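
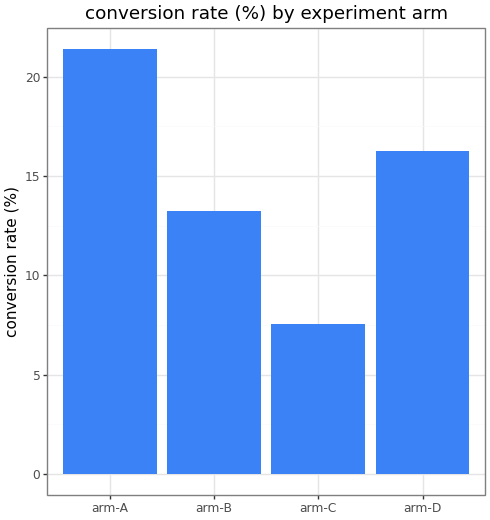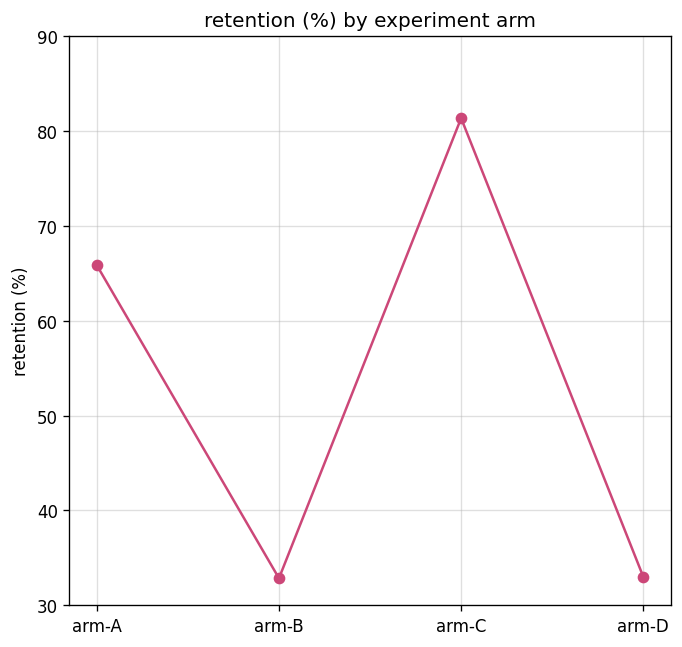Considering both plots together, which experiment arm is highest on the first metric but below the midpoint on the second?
Chart 2 median retention (%) ≈ 50; below-median experiment arms: arm-B, arm-D. Among those, arm-D has the highest conversion rate (%) (≈ 16).

arm-D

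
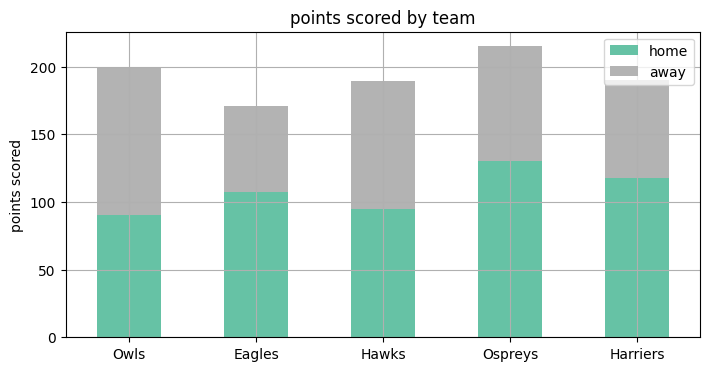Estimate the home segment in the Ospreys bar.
home top ≈ 120, bottom ≈ 0; segment ≈ 120.

≈ 120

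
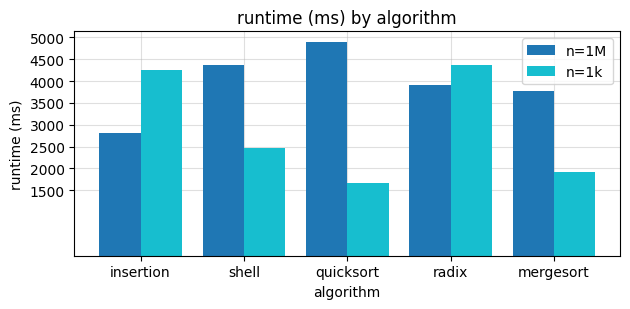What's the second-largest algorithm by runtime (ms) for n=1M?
shell

Top 3 for n=1M: quicksort ≈ 5000, shell ≈ 4500, radix ≈ 4000.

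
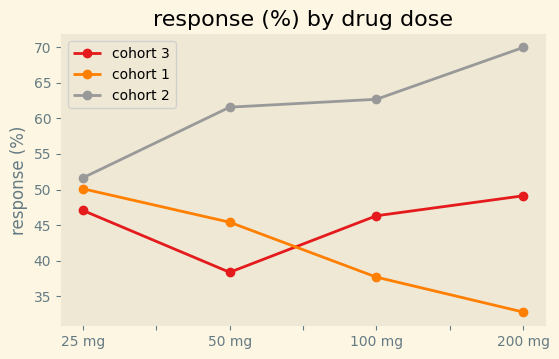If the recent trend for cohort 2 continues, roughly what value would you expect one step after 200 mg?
≈ 75

Last three: 60, 65, 70 → slope ≈ 5/step → next ≈ 75.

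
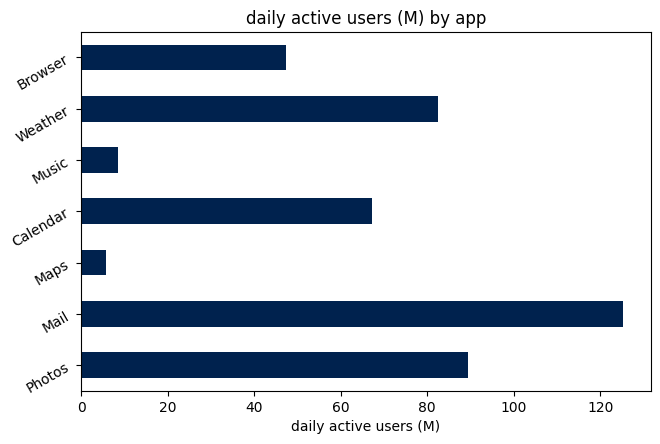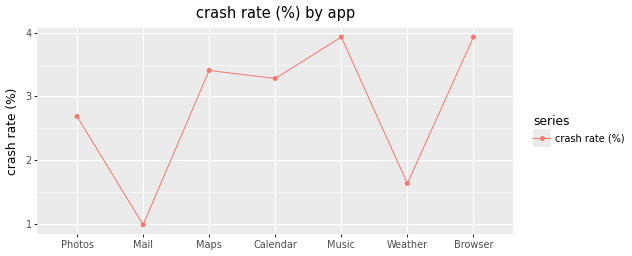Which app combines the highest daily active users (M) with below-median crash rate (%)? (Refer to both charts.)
Mail

Chart 2 median crash rate (%) ≈ 3.5; below-median apps: Photos, Mail, Weather. Among those, Mail has the highest daily active users (M) (≈ 120).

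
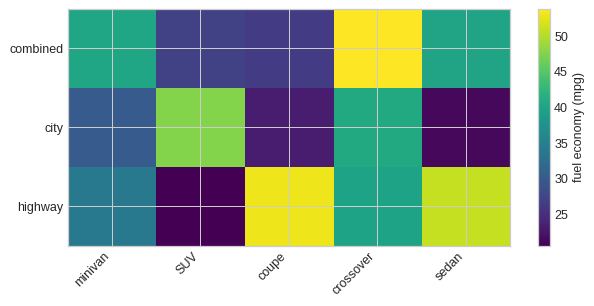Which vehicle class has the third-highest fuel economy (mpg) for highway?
Top 4 for highway: coupe ≈ 55, sedan ≈ 50, crossover ≈ 40, minivan ≈ 35.

crossover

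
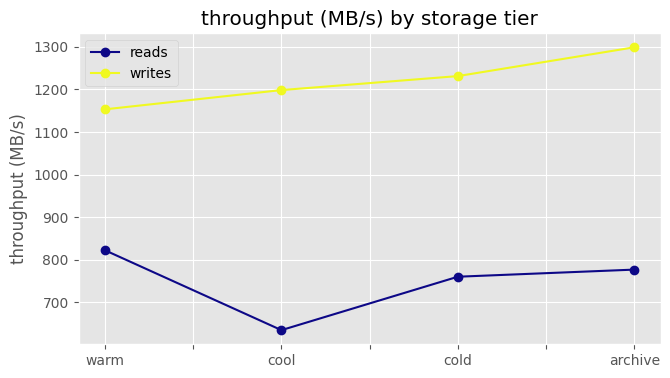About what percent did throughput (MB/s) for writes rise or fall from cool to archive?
≈ +8.3%

cool ≈ 1200, archive ≈ 1300; (1300 − 1200) / 1200 ≈ +8.3%.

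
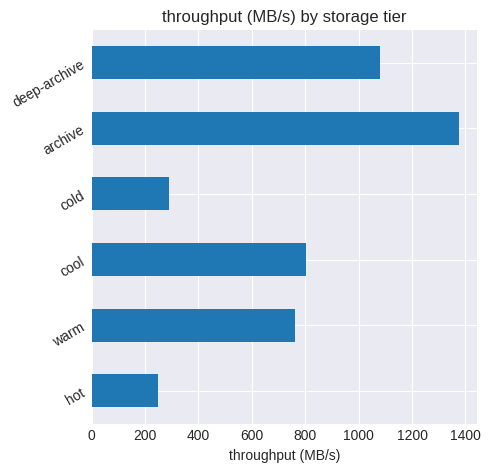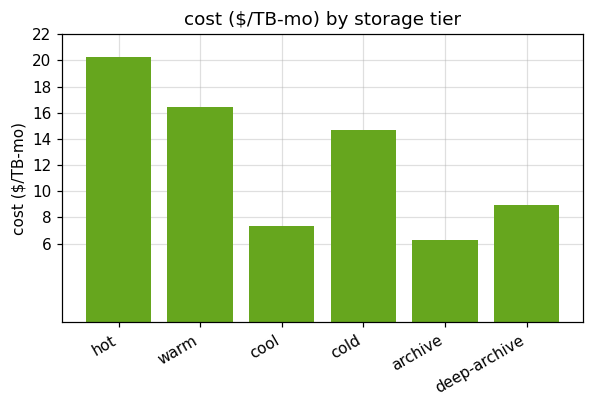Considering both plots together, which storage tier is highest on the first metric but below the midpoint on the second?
Chart 2 median cost ($/TB-mo) ≈ 12; below-median storage tiers: cool, archive, deep-archive. Among those, archive has the highest throughput (MB/s) (≈ 1400).

archive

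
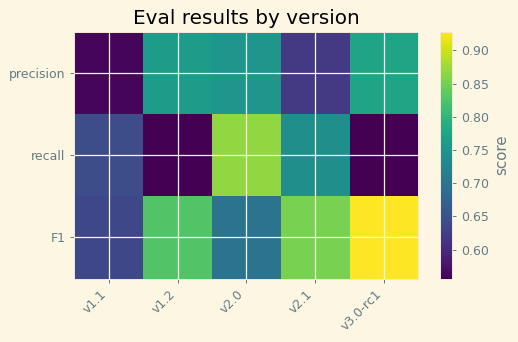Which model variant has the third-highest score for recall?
Top 4 for recall: v2.0 ≈ 0.85, v2.1 ≈ 0.75, v1.1 ≈ 0.65, v3.0-rc1 ≈ 0.55.

v1.1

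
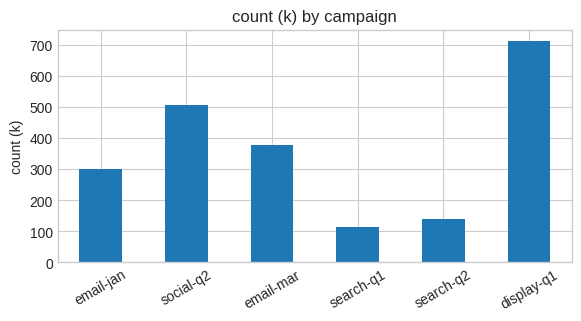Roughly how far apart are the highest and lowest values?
Max display-q1 ≈ 700, min search-q1 ≈ 100; range ≈ 600.

≈ 600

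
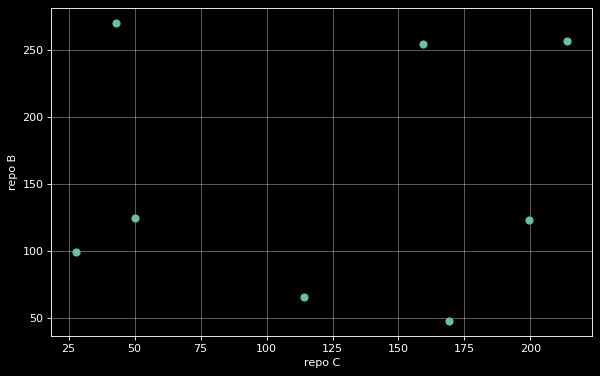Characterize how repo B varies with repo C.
Points are roughly uncorrelated; weak (|r| ≈ 0.1).

no clear correlation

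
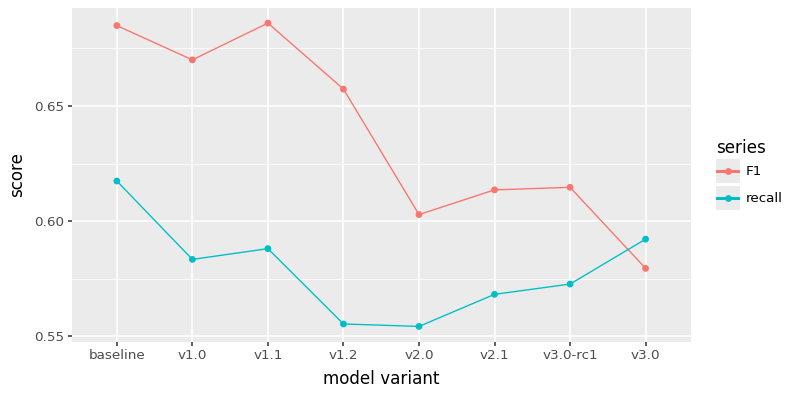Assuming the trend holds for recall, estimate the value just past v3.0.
≈ 0.62

Last three: 0.56, 0.58, 0.60 → slope ≈ 0.02/step → next ≈ 0.62.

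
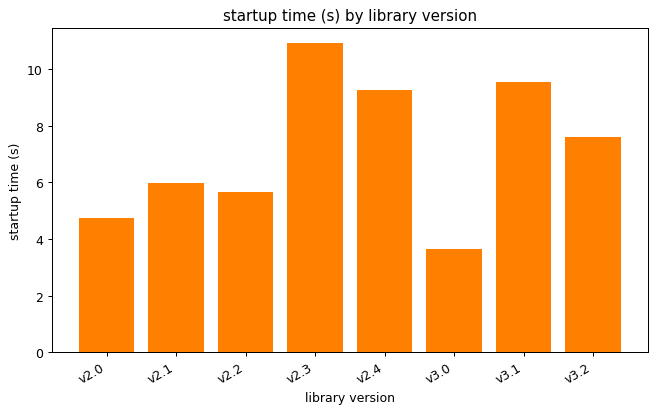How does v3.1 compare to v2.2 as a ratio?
≈ 1.67×

v3.1 ≈ 10, v2.2 ≈ 6; 10/6 ≈ 1.67.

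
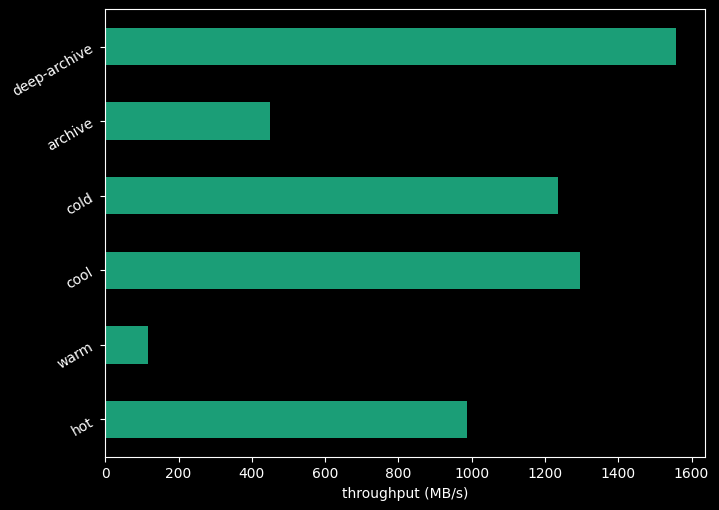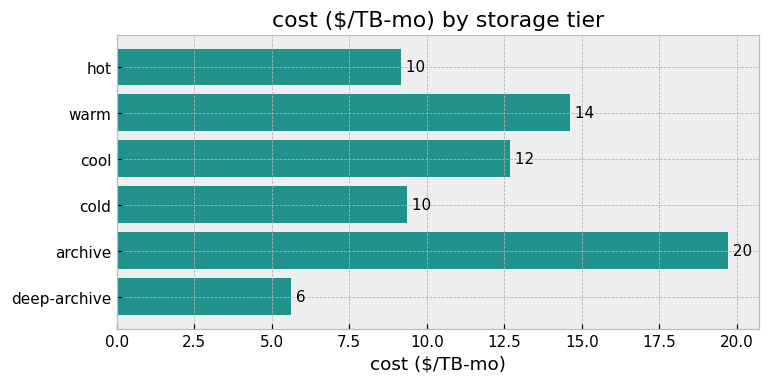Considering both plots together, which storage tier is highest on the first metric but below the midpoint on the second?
Chart 2 median cost ($/TB-mo) ≈ 12; below-median storage tiers: hot, cold, deep-archive. Among those, deep-archive has the highest throughput (MB/s) (≈ 1600).

deep-archive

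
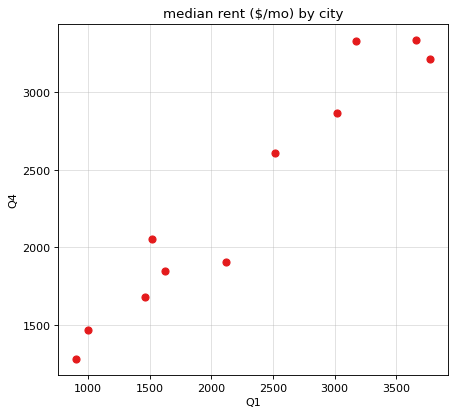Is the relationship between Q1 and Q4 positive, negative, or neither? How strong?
positive, strong

Points are positively correlated; strong (|r| ≈ 1.0).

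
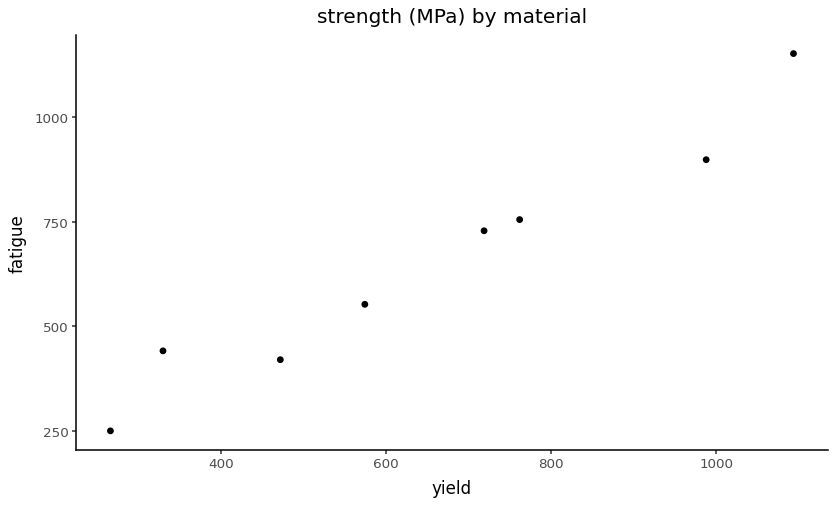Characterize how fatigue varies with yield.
Points are positively correlated; strong (|r| ≈ 1.0).

positive, strong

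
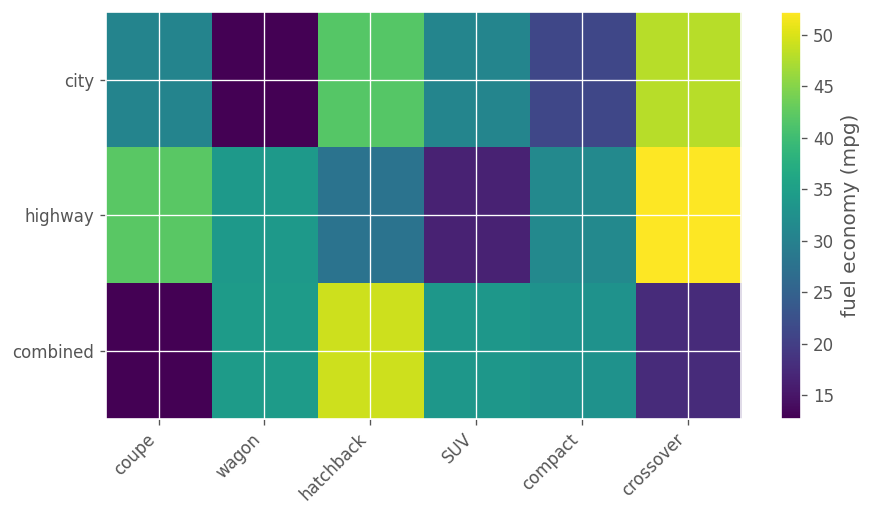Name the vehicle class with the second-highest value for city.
Top 3 for city: crossover ≈ 50, hatchback ≈ 40, SUV ≈ 30.

hatchback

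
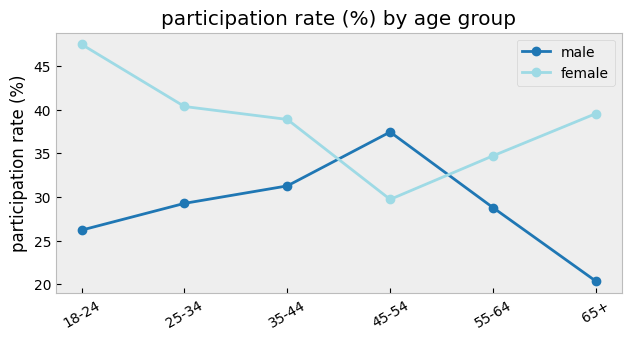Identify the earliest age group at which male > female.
45-54

35-44: male ≈ 30 vs female ≈ 40 (not yet); 45-54: male ≈ 35 vs female ≈ 30 (first crossover).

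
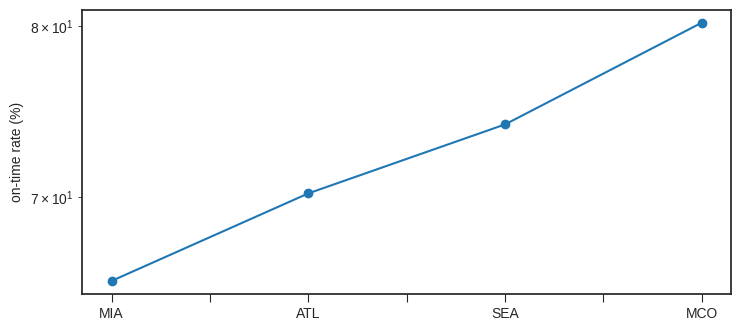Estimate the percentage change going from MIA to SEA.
≈ +12.1%

MIA ≈ 66, SEA ≈ 74; (74 − 66) / 66 ≈ +12.1%.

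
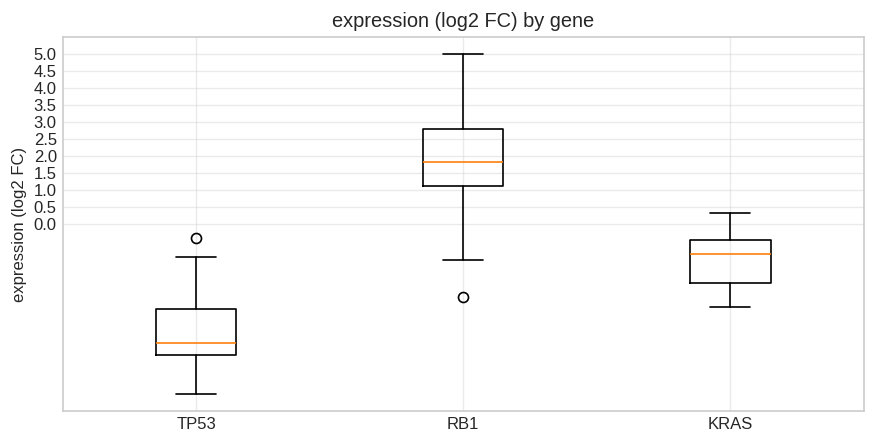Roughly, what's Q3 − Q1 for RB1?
≈ 2.0

Q3 ≈ 3.0, Q1 ≈ 1.0; IQR ≈ 2.0.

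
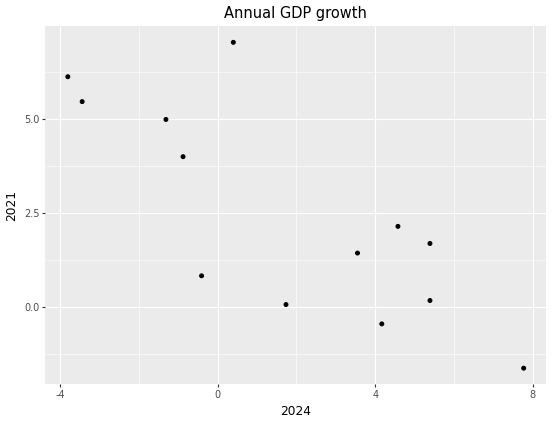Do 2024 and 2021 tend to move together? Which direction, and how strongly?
Points are negatively correlated; strong (|r| ≈ 0.8).

negative, strong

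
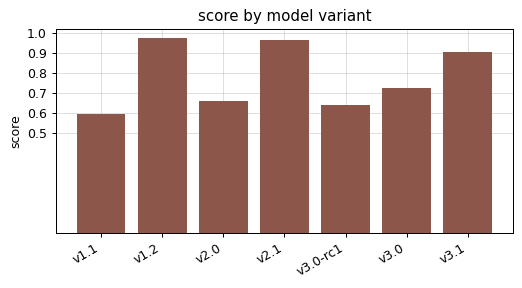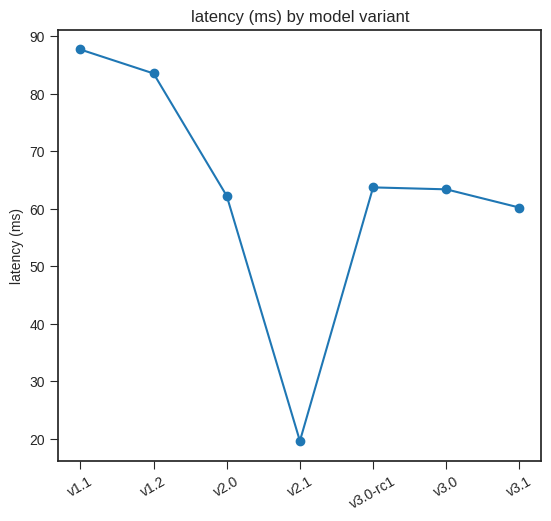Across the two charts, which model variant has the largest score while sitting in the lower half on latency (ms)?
v2.1

Chart 2 median latency (ms) ≈ 60; below-median model variants: v2.0, v2.1, v3.1. Among those, v2.1 has the highest score (≈ 1).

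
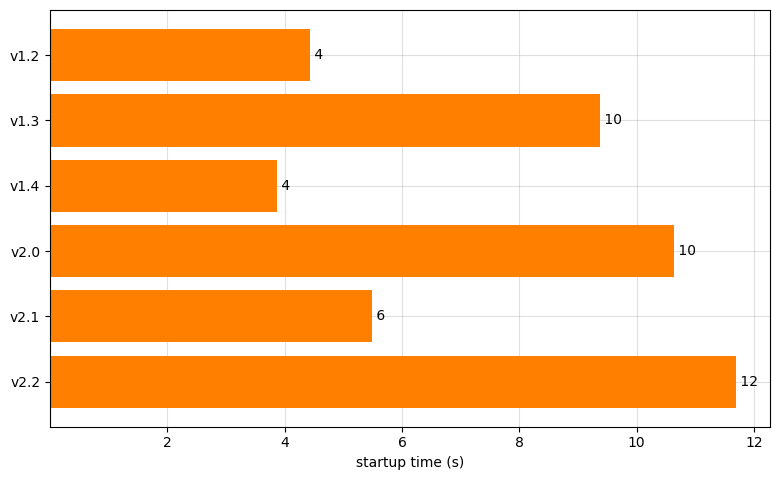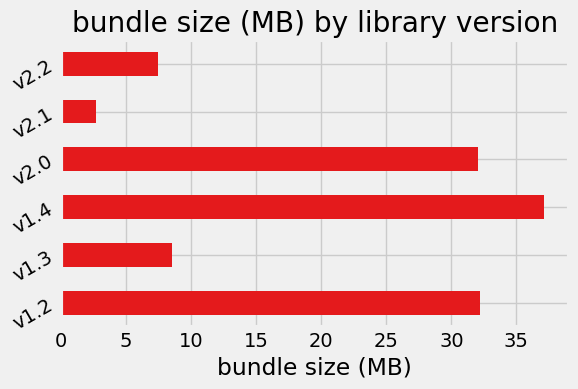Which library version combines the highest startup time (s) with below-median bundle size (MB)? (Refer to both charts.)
v2.2

Chart 2 median bundle size (MB) ≈ 20; below-median library versions: v1.3, v2.1, v2.2. Among those, v2.2 has the highest startup time (s) (≈ 12).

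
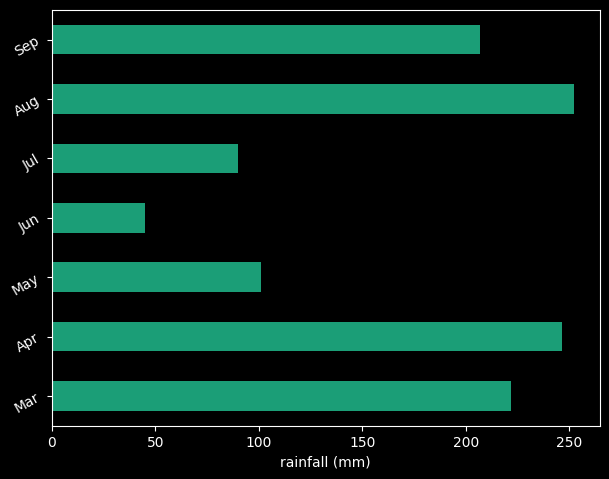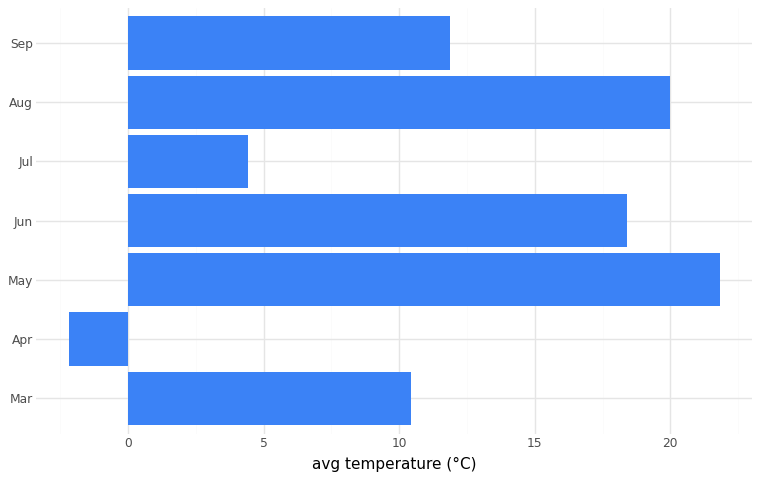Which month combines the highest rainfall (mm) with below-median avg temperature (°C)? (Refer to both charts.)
Apr

Chart 2 median avg temperature (°C) ≈ 10; below-median months: Mar, Apr, Jul. Among those, Apr has the highest rainfall (mm) (≈ 250).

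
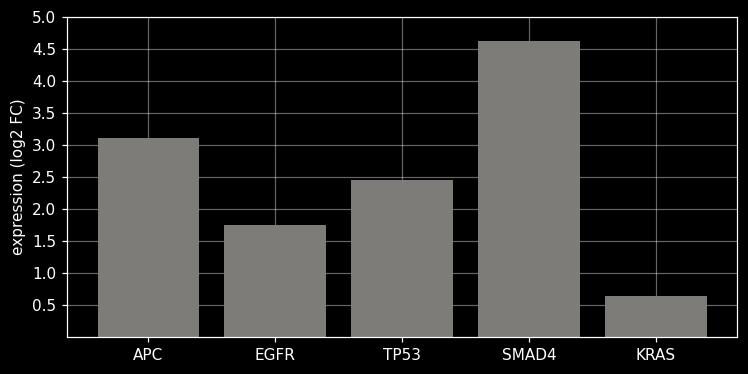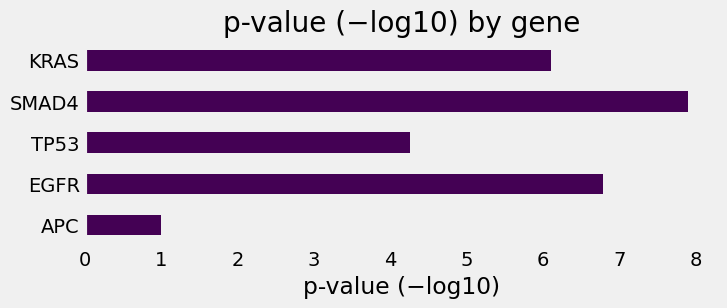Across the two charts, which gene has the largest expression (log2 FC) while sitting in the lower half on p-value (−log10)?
Chart 2 median p-value (−log10) ≈ 6; below-median genes: APC, TP53. Among those, APC has the highest expression (log2 FC) (≈ 3).

APC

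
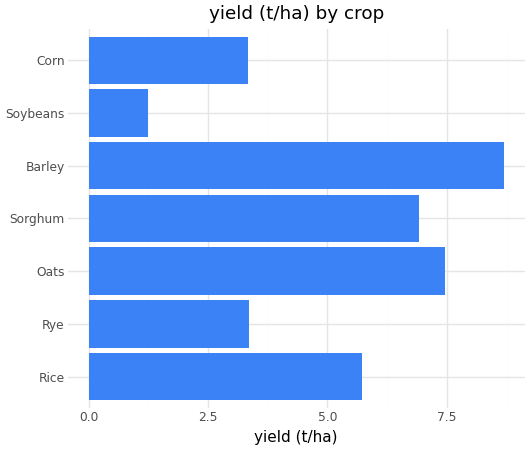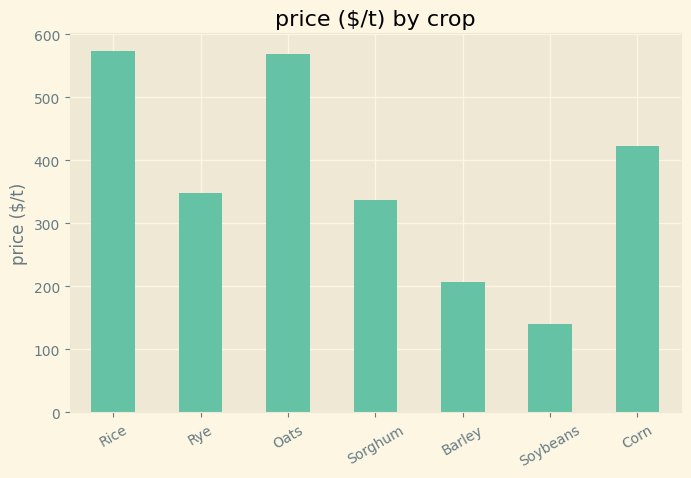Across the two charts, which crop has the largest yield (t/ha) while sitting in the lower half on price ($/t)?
Chart 2 median price ($/t) ≈ 300; below-median crops: Sorghum, Barley, Soybeans. Among those, Barley has the highest yield (t/ha) (≈ 9).

Barley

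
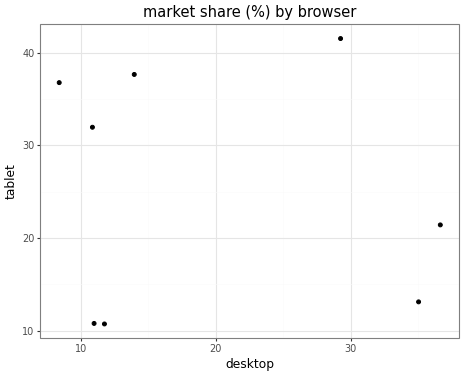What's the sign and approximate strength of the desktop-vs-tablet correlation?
Points are roughly uncorrelated; weak (|r| ≈ 0.1).

no clear correlation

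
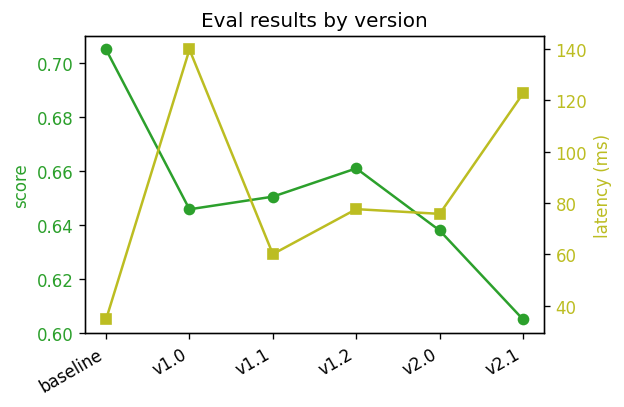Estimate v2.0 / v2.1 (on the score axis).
≈ 1.07×

v2.0 ≈ 0.64, v2.1 ≈ 0.60; 0.64/0.60 ≈ 1.07.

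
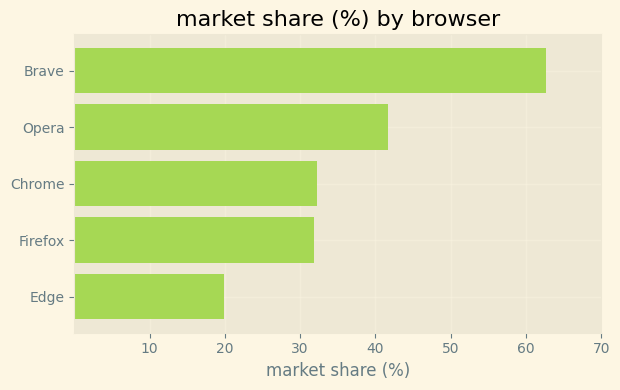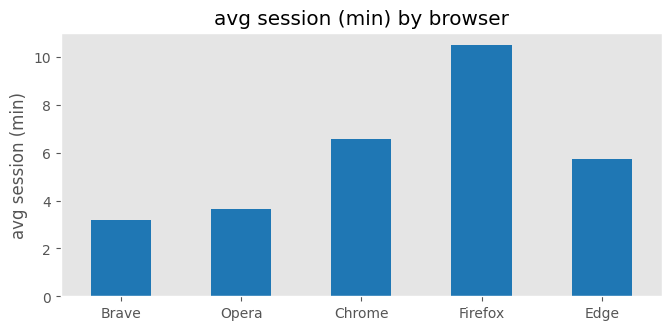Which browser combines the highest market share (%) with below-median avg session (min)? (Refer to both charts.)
Brave

Chart 2 median avg session (min) ≈ 6; below-median browsers: Brave, Opera. Among those, Brave has the highest market share (%) (≈ 60).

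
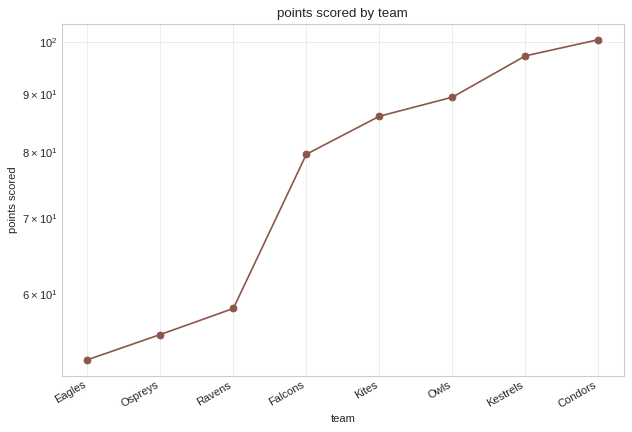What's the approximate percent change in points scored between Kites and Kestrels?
≈ +11.8%

Kites ≈ 85, Kestrels ≈ 95; (95 − 85) / 85 ≈ +11.8%.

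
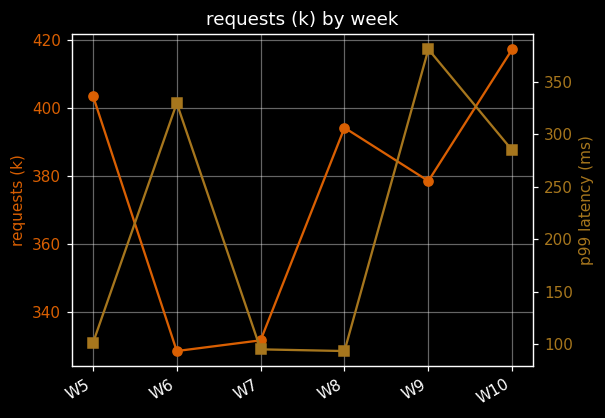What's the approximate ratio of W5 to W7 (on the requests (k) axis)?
W5 ≈ 400, W7 ≈ 330; 400/330 ≈ 1.21.

≈ 1.21×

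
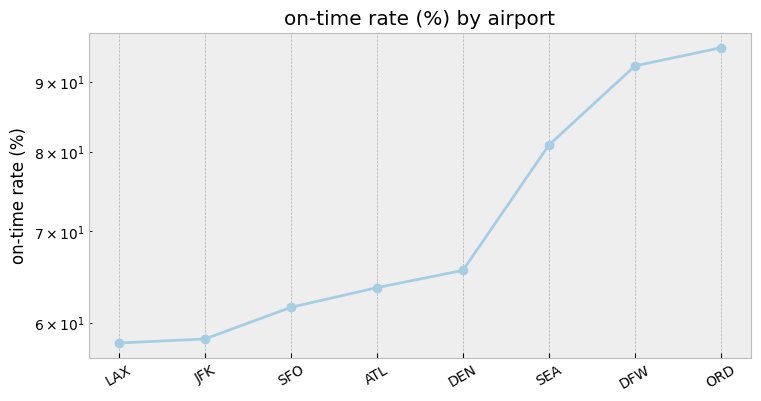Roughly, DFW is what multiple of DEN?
≈ 1.38×

DFW ≈ 90, DEN ≈ 65; 90/65 ≈ 1.38.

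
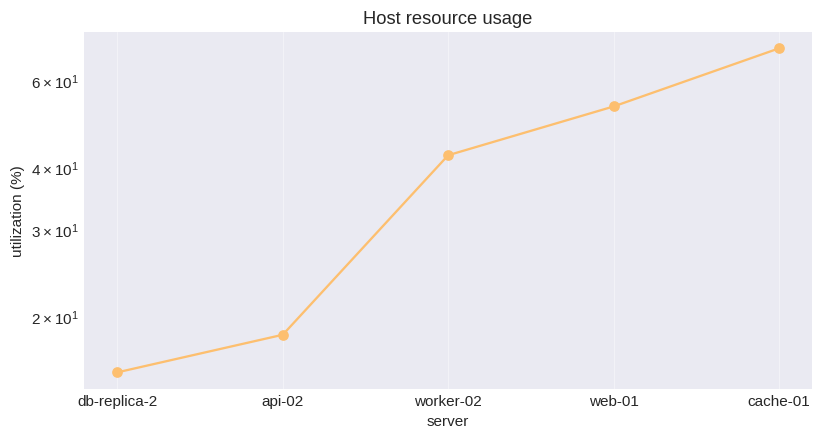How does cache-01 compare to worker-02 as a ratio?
≈ 1.75×

cache-01 ≈ 70, worker-02 ≈ 40; 70/40 ≈ 1.75.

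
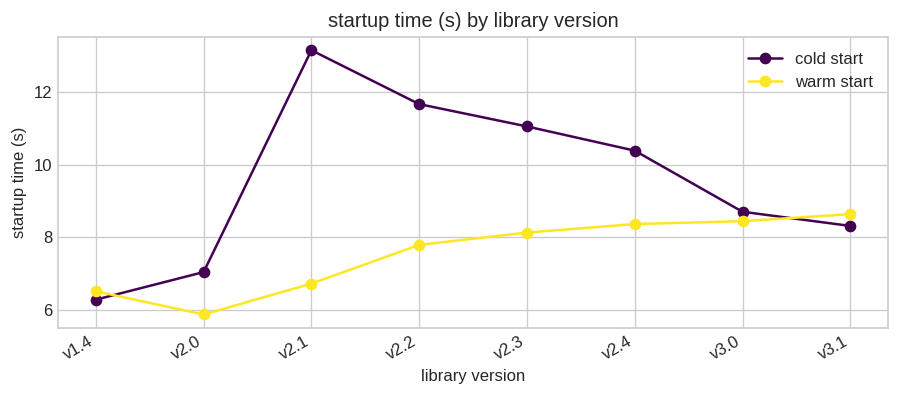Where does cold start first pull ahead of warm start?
v1.4: cold start ≈ 6 vs warm start ≈ 7 (not yet); v2.0: cold start ≈ 7 vs warm start ≈ 6 (first crossover).

v2.0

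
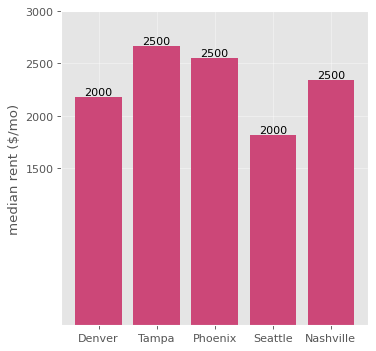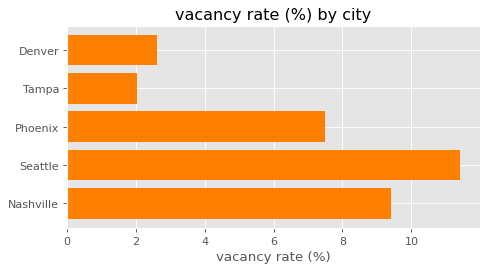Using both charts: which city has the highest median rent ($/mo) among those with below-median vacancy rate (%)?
Chart 2 median vacancy rate (%) ≈ 8; below-median cities: Denver, Tampa. Among those, Tampa has the highest median rent ($/mo) (≈ 2500).

Tampa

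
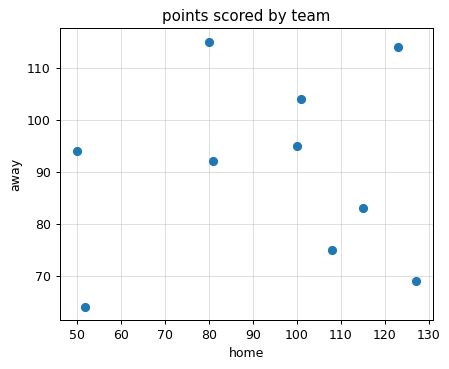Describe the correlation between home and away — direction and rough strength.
no clear correlation

Points are roughly uncorrelated; weak (|r| ≈ 0.1).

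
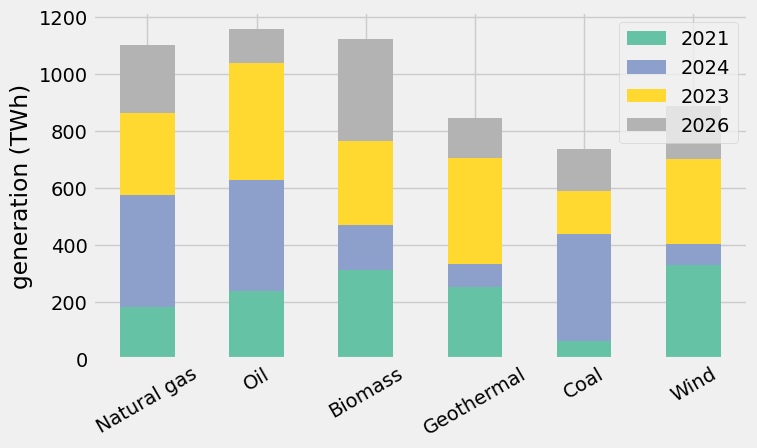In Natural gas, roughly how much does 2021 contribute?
2021 top ≈ 200, bottom ≈ 0; segment ≈ 200.

≈ 200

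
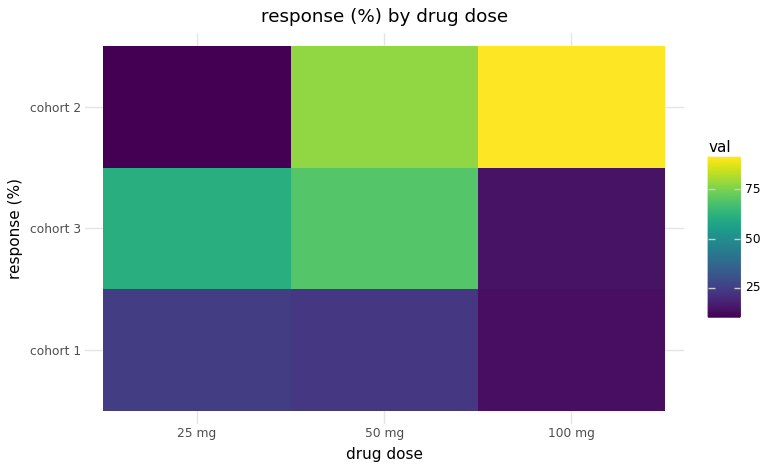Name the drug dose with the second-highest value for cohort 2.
Top 3 for cohort 2: 100 mg ≈ 90, 50 mg ≈ 80, 25 mg ≈ 10.

50 mg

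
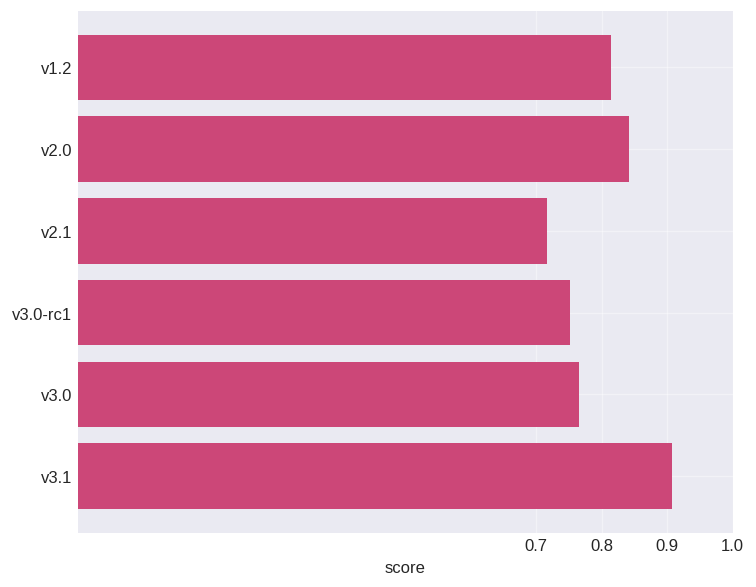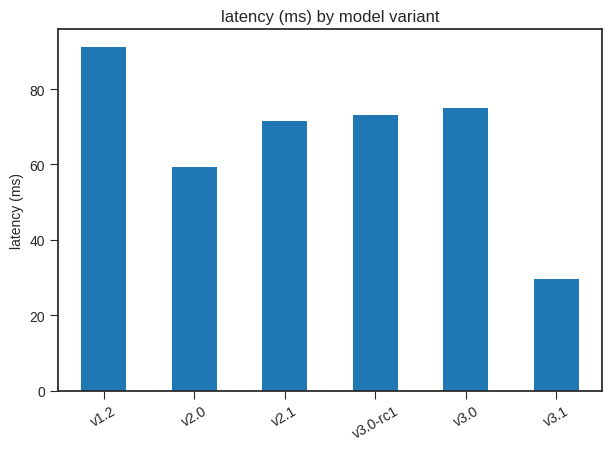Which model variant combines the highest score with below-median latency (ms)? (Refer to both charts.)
v3.1

Chart 2 median latency (ms) ≈ 70; below-median model variants: v2.0, v2.1, v3.1. Among those, v3.1 has the highest score (≈ 0.9).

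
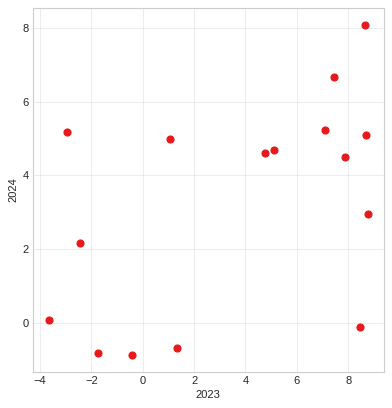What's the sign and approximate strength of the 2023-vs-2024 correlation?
Points are positively correlated; moderate (|r| ≈ 0.5).

positive, moderate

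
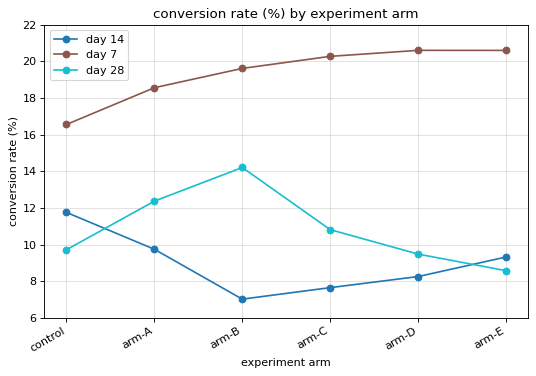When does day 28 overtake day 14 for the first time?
arm-A

control: day 28 ≈ 10 vs day 14 ≈ 12 (not yet); arm-A: day 28 ≈ 12 vs day 14 ≈ 10 (first crossover).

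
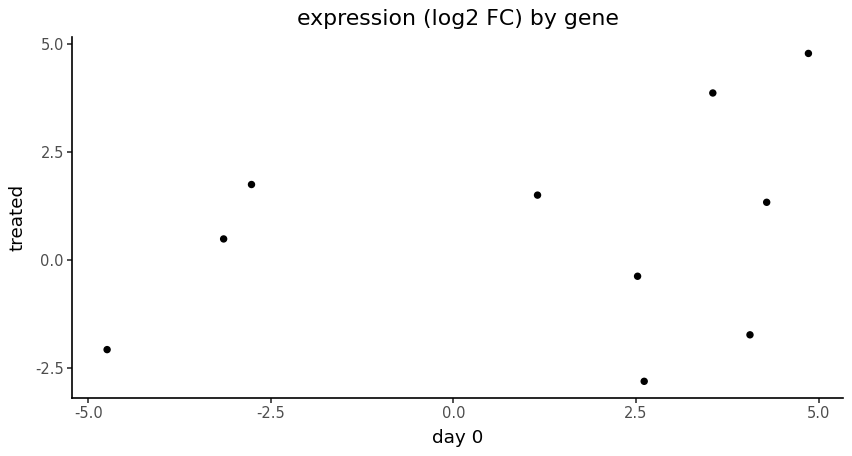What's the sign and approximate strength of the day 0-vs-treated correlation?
positive, weak

Points are positively correlated; weak (|r| ≈ 0.3).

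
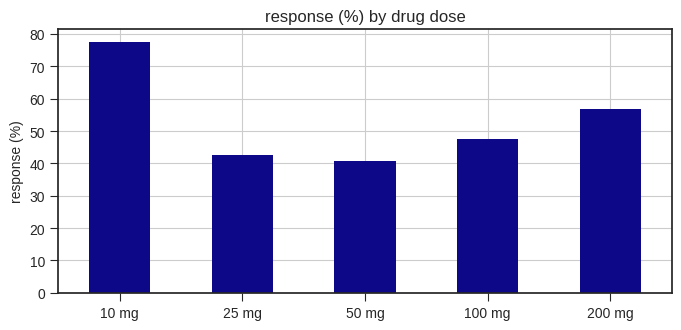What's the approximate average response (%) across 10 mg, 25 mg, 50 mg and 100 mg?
≈ 52

(80 + 40 + 40 + 50) / 4 ≈ 52.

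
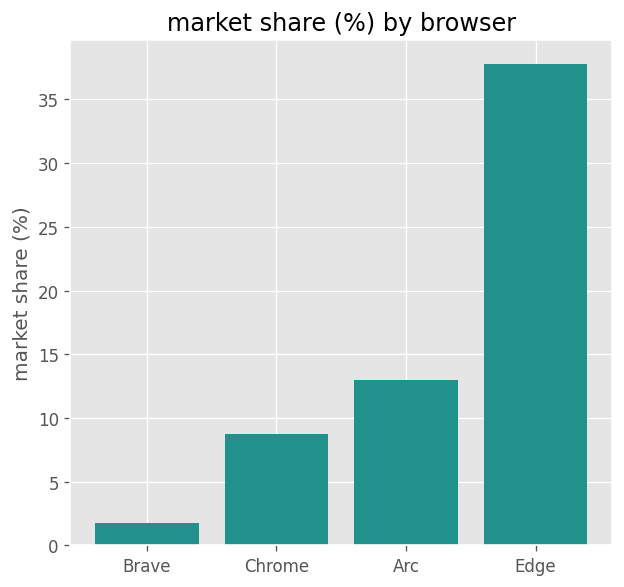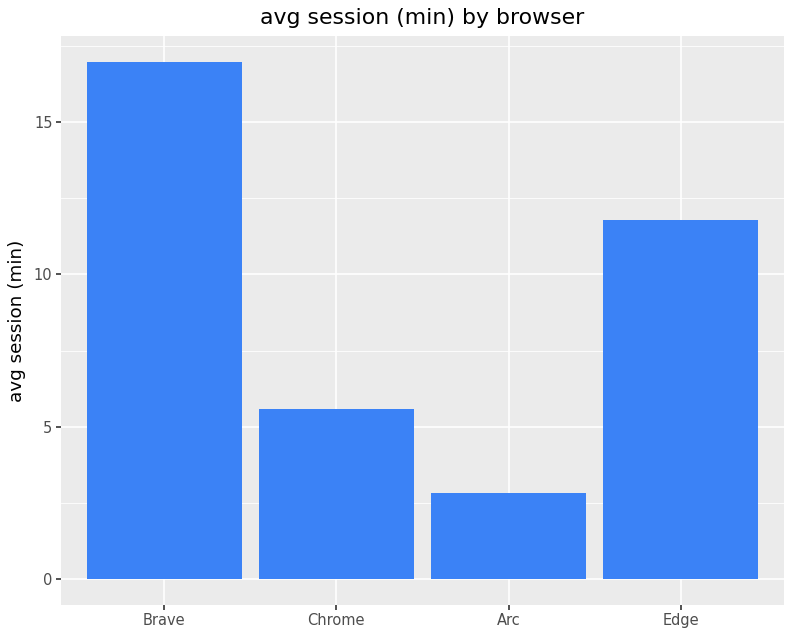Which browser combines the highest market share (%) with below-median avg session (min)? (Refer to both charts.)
Arc

Chart 2 median avg session (min) ≈ 8; below-median browsers: Chrome, Arc. Among those, Arc has the highest market share (%) (≈ 15).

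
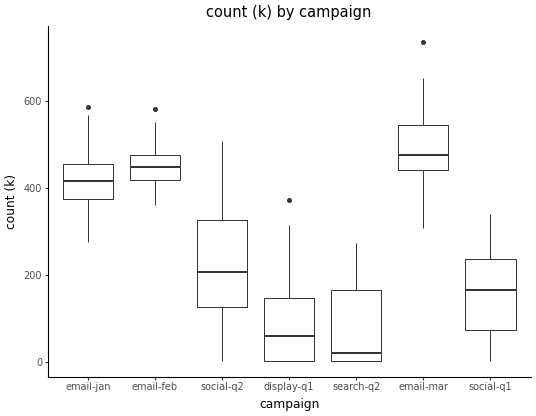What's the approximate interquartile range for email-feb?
Q3 ≈ 450, Q1 ≈ 400; IQR ≈ 50.

≈ 50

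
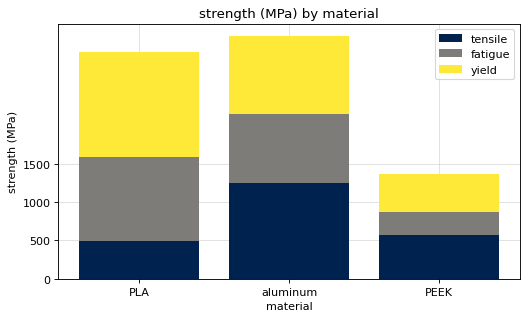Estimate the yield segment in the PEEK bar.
yield top ≈ 1500, bottom ≈ 1000; segment ≈ 500.

≈ 500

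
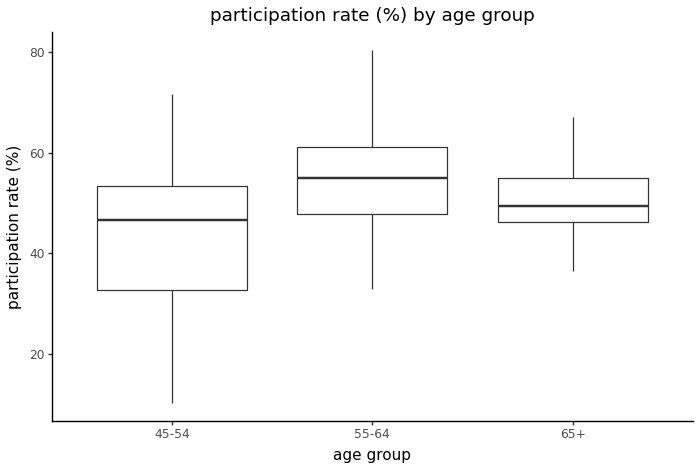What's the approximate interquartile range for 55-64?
≈ 14

Q3 ≈ 62, Q1 ≈ 48; IQR ≈ 14.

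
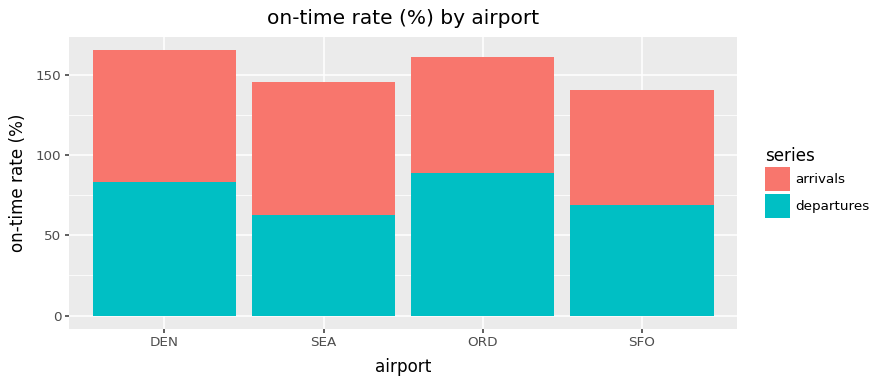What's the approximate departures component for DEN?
≈ 80

departures top ≈ 80, bottom ≈ 0; segment ≈ 80.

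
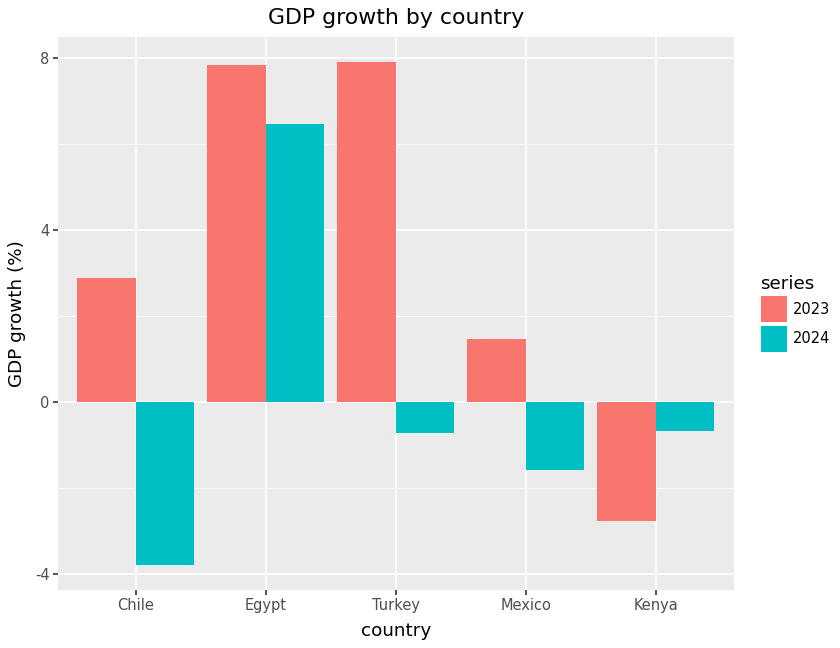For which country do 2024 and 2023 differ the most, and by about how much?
Turkey: 2024 ≈ -1, 2023 ≈ 8 → gap ≈ 9. Next-largest (Chile) is only ≈ 7.

Turkey, ≈ 9 %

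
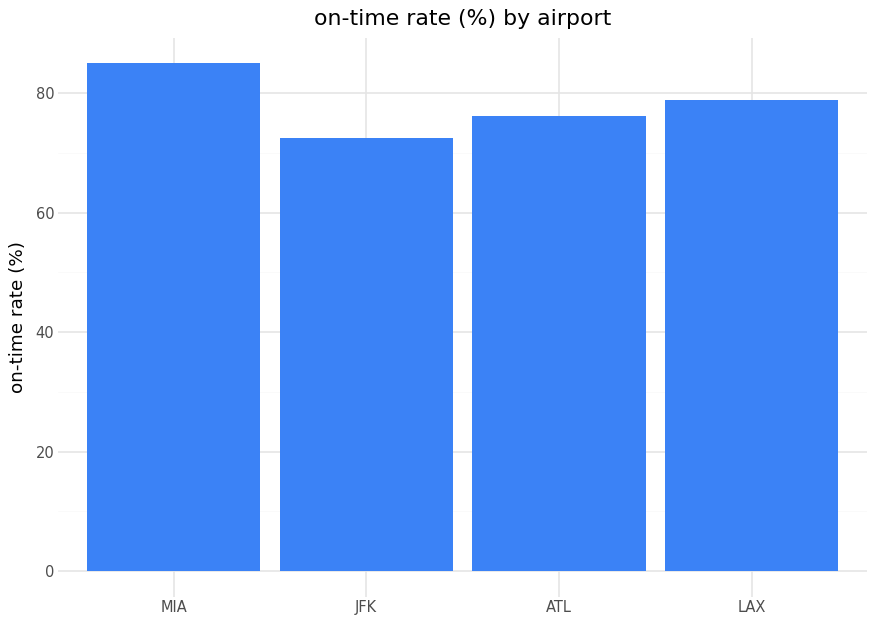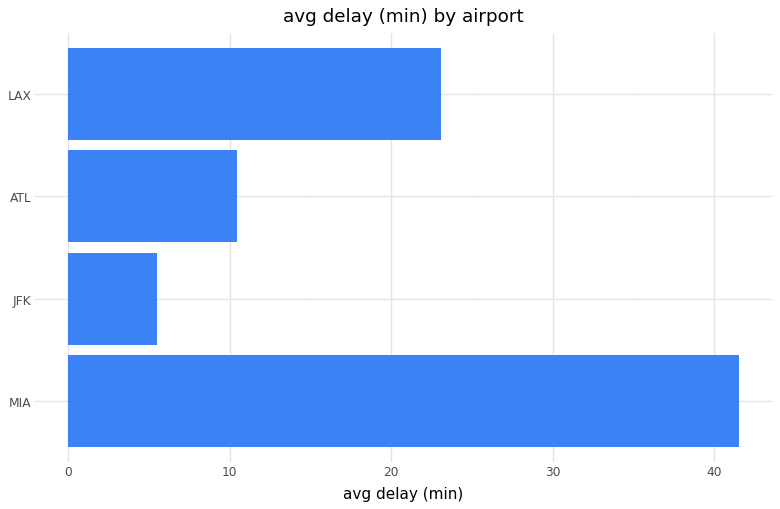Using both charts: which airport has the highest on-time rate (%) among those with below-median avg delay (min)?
ATL

Chart 2 median avg delay (min) ≈ 15; below-median airports: JFK, ATL. Among those, ATL has the highest on-time rate (%) (≈ 80).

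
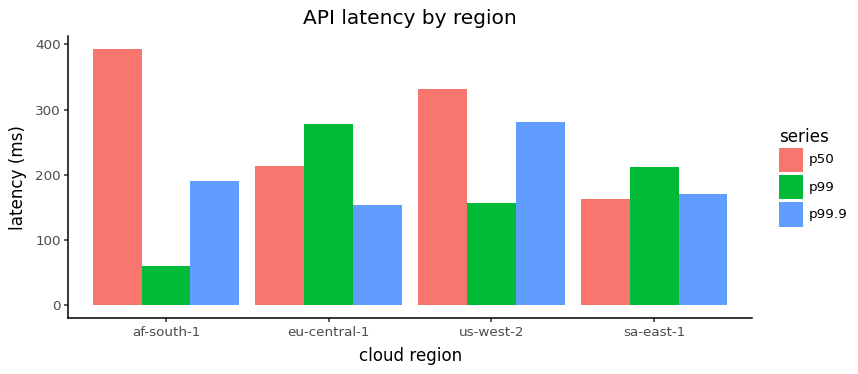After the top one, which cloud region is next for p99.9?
Top 3 for p99.9: us-west-2 ≈ 300, af-south-1 ≈ 200, sa-east-1 ≈ 150.

af-south-1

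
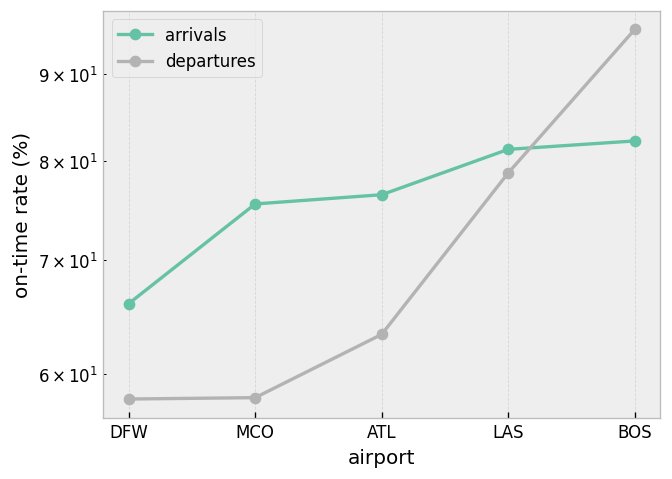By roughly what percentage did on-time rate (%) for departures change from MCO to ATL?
≈ +8.3%

MCO ≈ 60, ATL ≈ 65; (65 − 60) / 60 ≈ +8.3%.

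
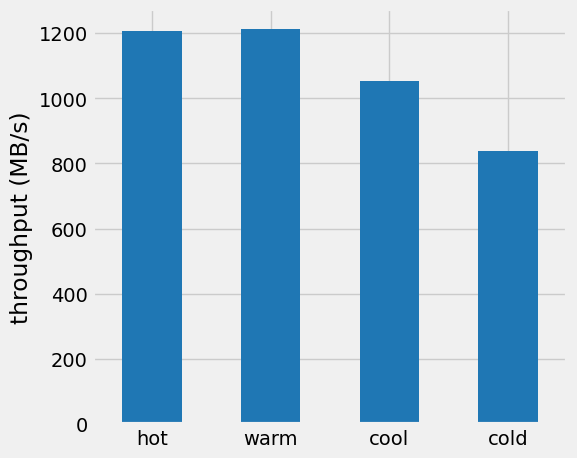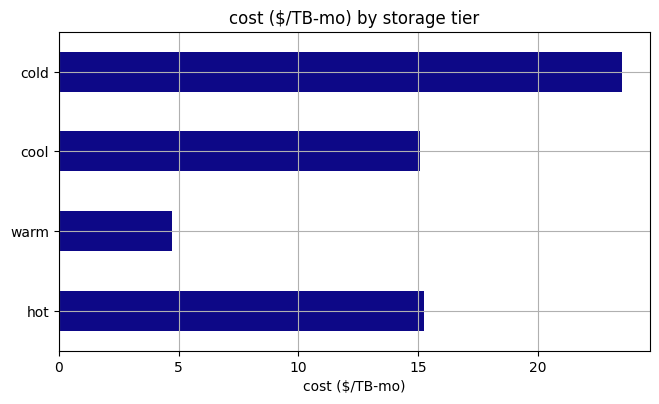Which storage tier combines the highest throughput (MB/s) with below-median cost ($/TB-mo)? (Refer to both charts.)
Chart 2 median cost ($/TB-mo) ≈ 15; below-median storage tiers: warm, cool. Among those, warm has the highest throughput (MB/s) (≈ 1200).

warm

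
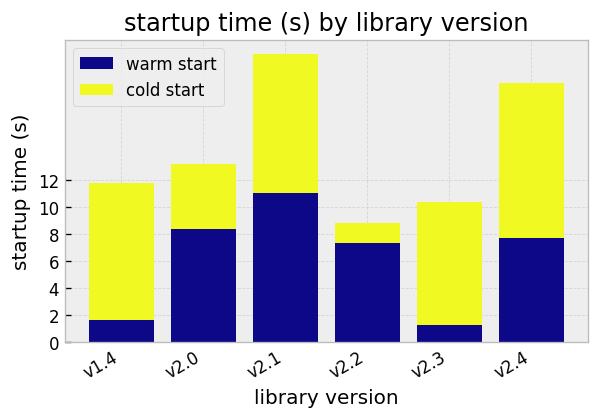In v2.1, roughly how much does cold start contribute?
≈ 10

cold start top ≈ 22, bottom ≈ 12; segment ≈ 10.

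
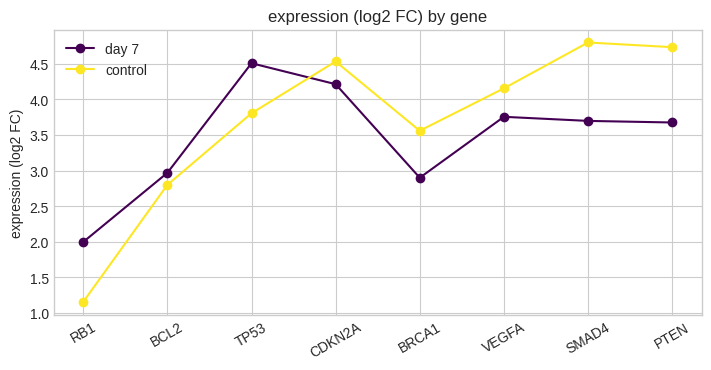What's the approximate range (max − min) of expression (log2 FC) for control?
Max SMAD4 ≈ 5.0, min RB1 ≈ 1.0; range ≈ 4.0.

≈ 4.0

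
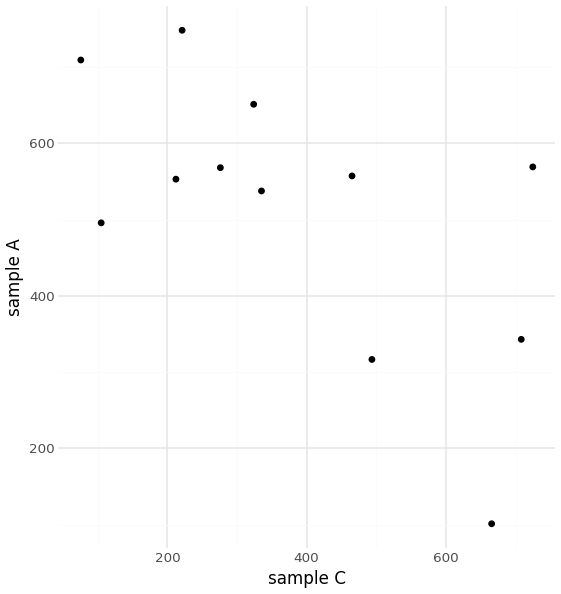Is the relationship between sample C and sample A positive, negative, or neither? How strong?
negative, moderate

Points are negatively correlated; moderate (|r| ≈ 0.6).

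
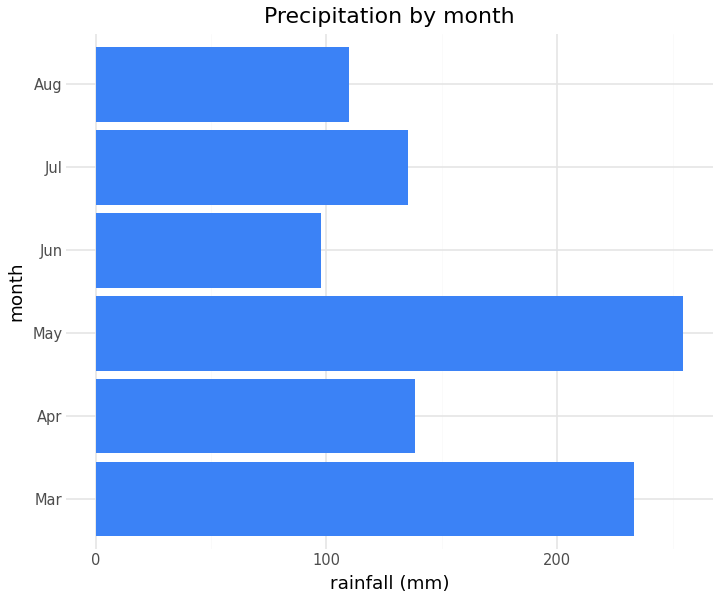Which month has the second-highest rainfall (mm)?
Mar

Top 3: May ≈ 250, Mar ≈ 225, Apr ≈ 150.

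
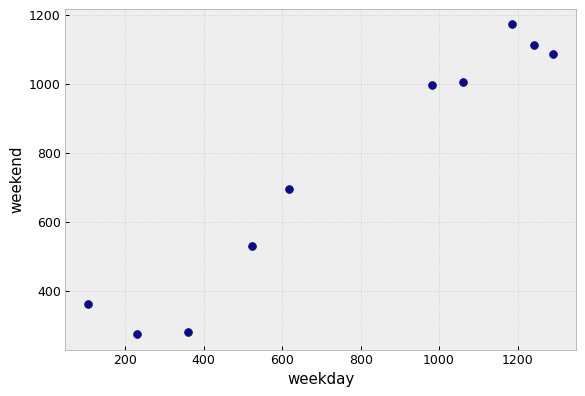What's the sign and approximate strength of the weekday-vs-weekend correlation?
Points are positively correlated; strong (|r| ≈ 1.0).

positive, strong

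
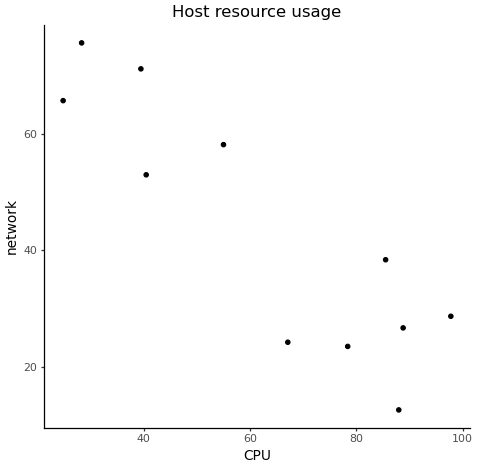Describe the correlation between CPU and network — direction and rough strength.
Points are negatively correlated; strong (|r| ≈ 0.9).

negative, strong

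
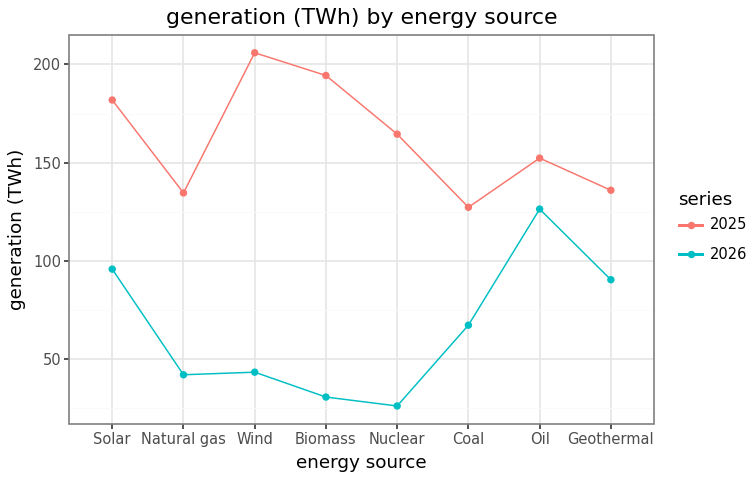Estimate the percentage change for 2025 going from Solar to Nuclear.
≈ -11.1%

Solar ≈ 180, Nuclear ≈ 160; (160 − 180) / 180 ≈ -11.1%.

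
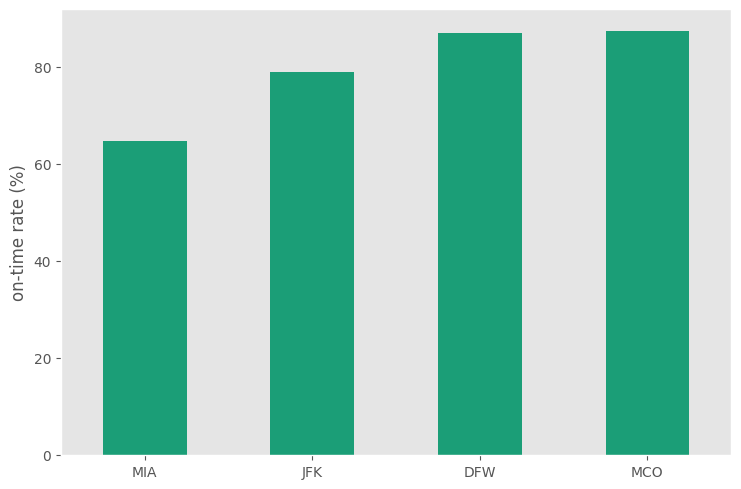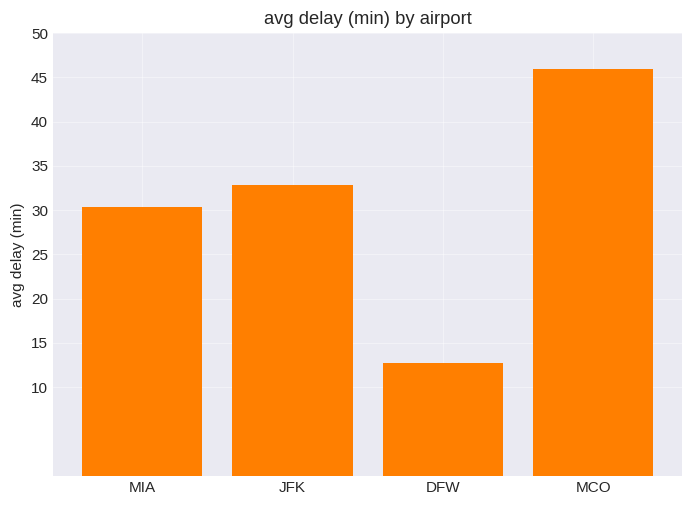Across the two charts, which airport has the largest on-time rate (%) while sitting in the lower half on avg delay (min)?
Chart 2 median avg delay (min) ≈ 30; below-median airports: MIA, DFW. Among those, DFW has the highest on-time rate (%) (≈ 90).

DFW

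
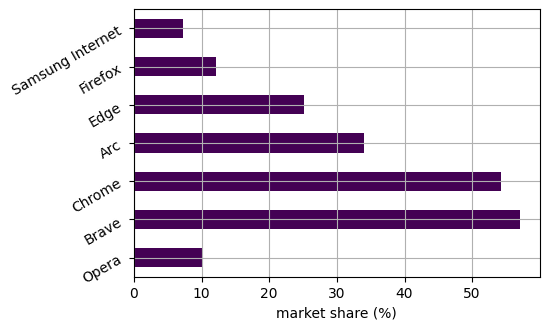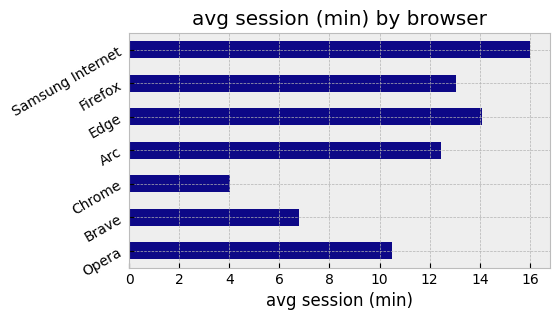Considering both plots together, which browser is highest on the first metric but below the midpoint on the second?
Chart 2 median avg session (min) ≈ 12; below-median browsers: Opera, Brave, Chrome. Among those, Brave has the highest market share (%) (≈ 60).

Brave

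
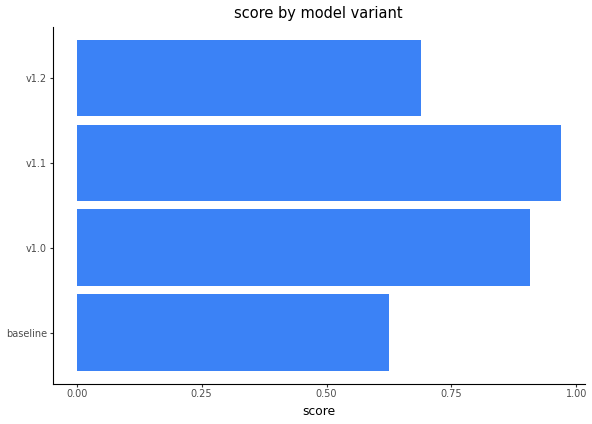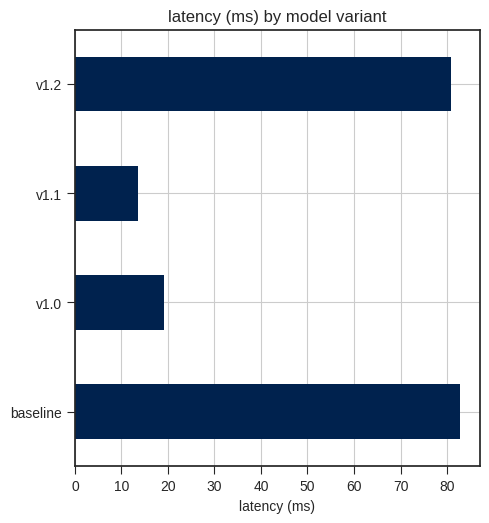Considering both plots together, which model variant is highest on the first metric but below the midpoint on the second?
v1.1

Chart 2 median latency (ms) ≈ 50; below-median model variants: v1.0, v1.1. Among those, v1.1 has the highest score (≈ 1).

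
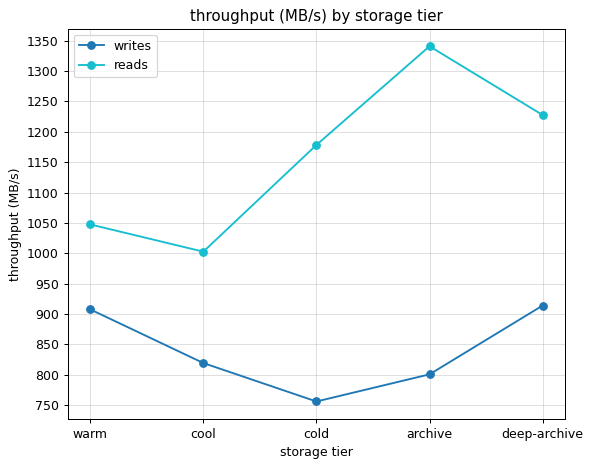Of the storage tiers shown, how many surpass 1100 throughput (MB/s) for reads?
3

Above 1100: cold, archive, deep-archive.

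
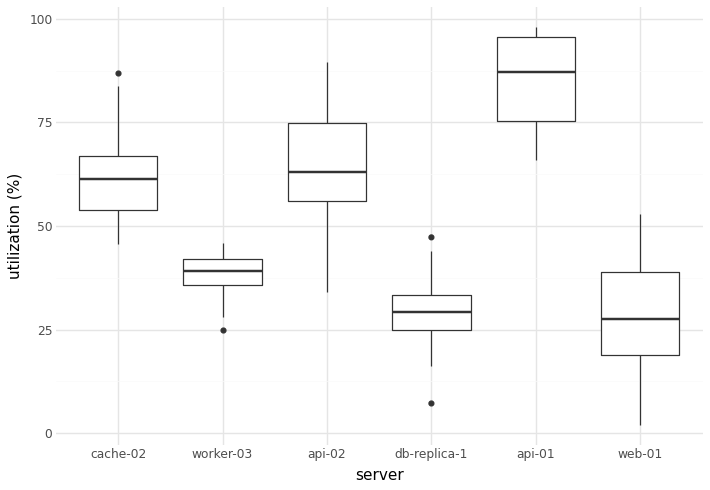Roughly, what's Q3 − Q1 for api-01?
≈ 20

Q3 ≈ 95, Q1 ≈ 75; IQR ≈ 20.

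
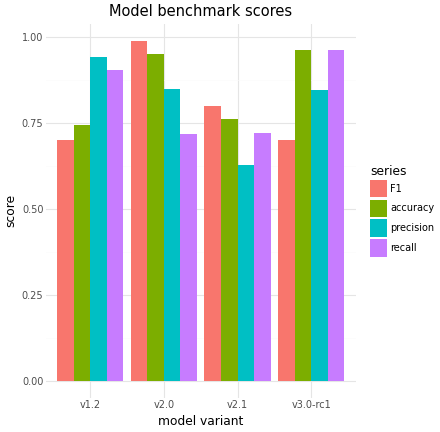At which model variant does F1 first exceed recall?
v1.2: F1 ≈ 0.7 vs recall ≈ 0.9 (not yet); v2.0: F1 ≈ 1.0 vs recall ≈ 0.7 (first crossover).

v2.0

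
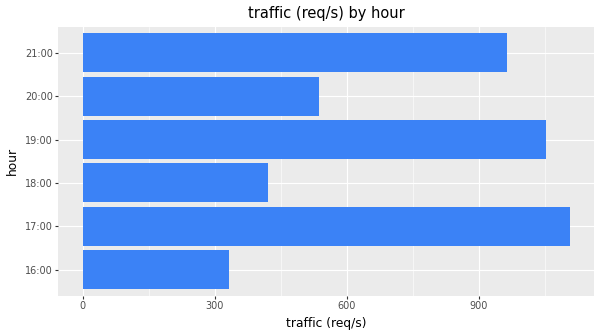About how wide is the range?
≈ 800

Max 17:00 ≈ 1100, min 16:00 ≈ 300; range ≈ 800.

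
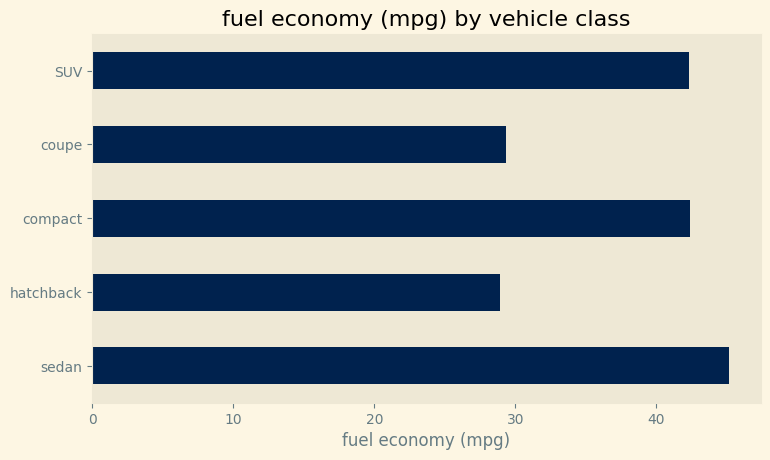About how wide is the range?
Max sedan ≈ 45, min hatchback ≈ 30; range ≈ 15.

≈ 15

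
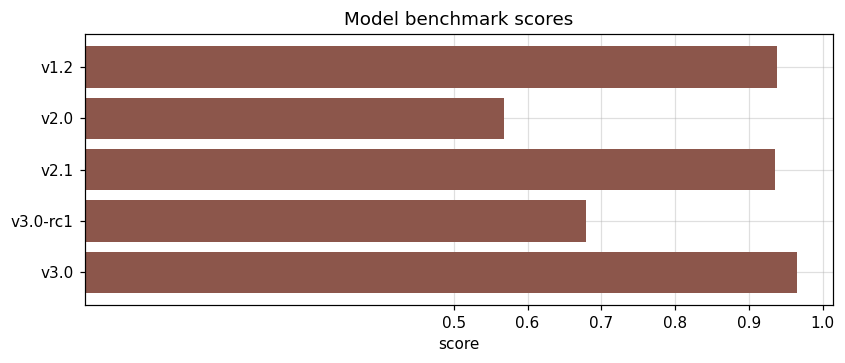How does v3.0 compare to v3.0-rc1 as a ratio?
≈ 1.43×

v3.0 ≈ 1.0, v3.0-rc1 ≈ 0.7; 1.0/0.7 ≈ 1.43.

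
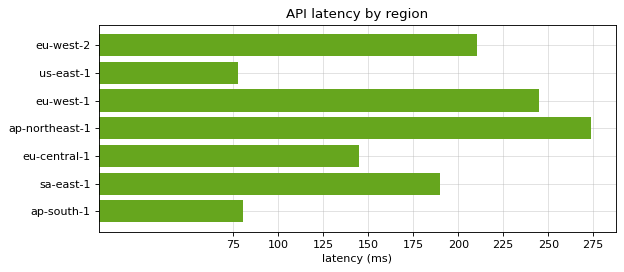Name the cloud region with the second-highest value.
Top 3: ap-northeast-1 ≈ 275, eu-west-1 ≈ 250, eu-west-2 ≈ 200.

eu-west-1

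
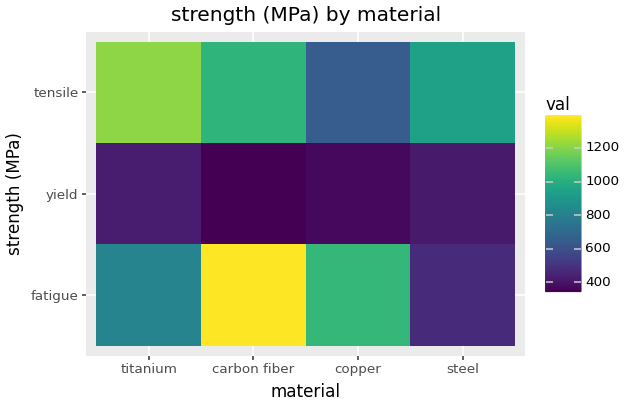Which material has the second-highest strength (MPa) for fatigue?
Top 3 for fatigue: carbon fiber ≈ 1400, copper ≈ 1000, titanium ≈ 800.

copper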